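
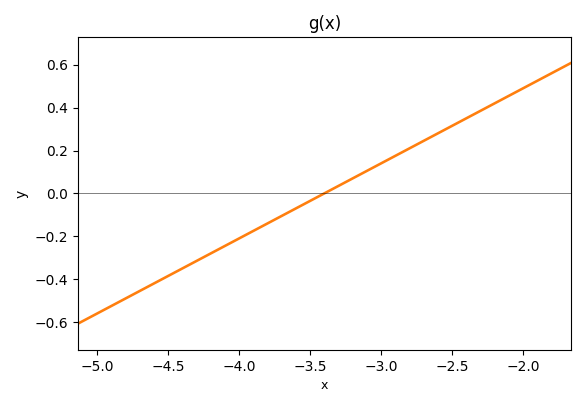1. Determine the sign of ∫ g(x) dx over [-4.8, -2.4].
negative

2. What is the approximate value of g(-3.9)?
-0.175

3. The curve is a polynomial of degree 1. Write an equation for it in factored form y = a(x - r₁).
y = 0.35(x + 3.4)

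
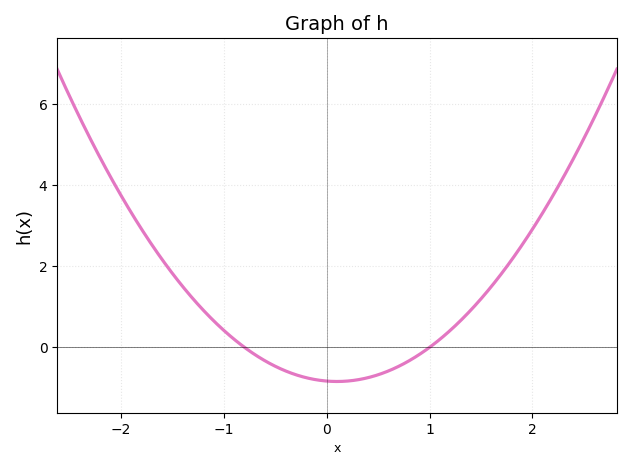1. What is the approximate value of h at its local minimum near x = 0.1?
-0.842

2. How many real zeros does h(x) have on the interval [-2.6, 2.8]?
2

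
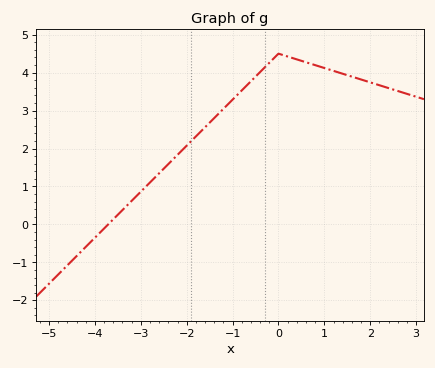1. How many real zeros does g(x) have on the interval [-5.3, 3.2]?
1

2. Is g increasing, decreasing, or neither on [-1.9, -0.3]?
increasing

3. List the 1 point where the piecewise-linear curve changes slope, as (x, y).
(0, 4.5)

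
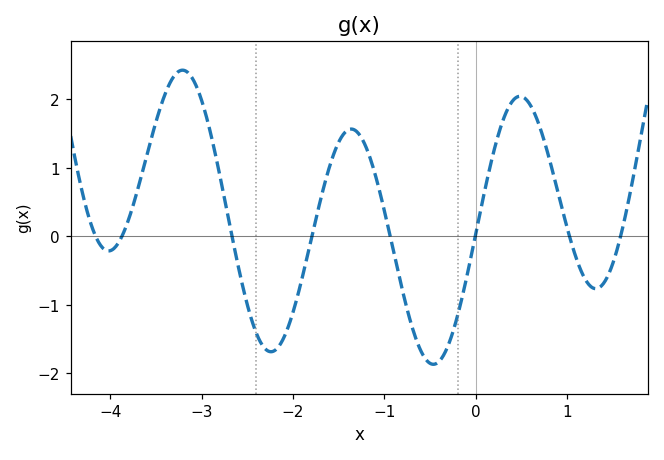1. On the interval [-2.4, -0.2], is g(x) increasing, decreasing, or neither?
neither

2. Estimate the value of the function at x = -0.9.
-0.225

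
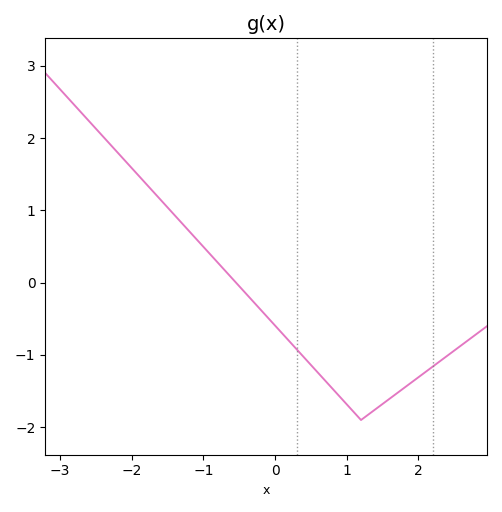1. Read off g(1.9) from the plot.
-1.38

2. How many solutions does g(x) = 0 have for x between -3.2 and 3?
1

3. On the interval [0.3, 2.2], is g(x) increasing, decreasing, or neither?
neither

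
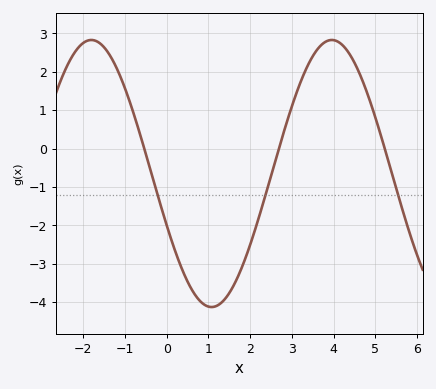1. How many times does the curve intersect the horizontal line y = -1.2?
3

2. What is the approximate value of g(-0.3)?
-0.904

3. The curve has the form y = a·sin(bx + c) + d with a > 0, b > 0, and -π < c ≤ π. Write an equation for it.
y = 3.48sin(1.09x - 2.74) - 0.65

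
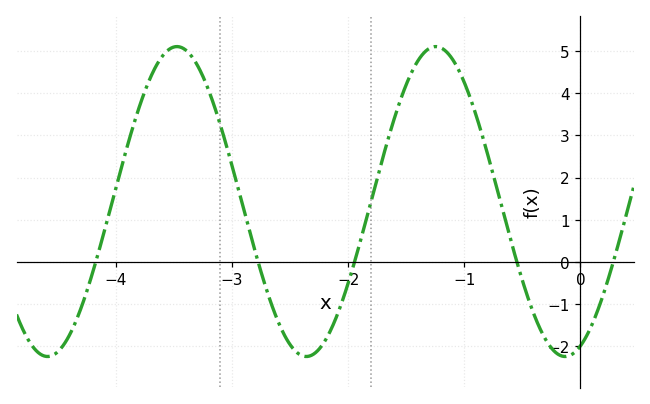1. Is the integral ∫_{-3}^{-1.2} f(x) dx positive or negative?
positive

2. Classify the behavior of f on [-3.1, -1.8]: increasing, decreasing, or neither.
neither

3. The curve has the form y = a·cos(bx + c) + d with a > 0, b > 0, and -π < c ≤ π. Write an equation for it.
y = 3.68cos(2.8x - 2.8) + 1.43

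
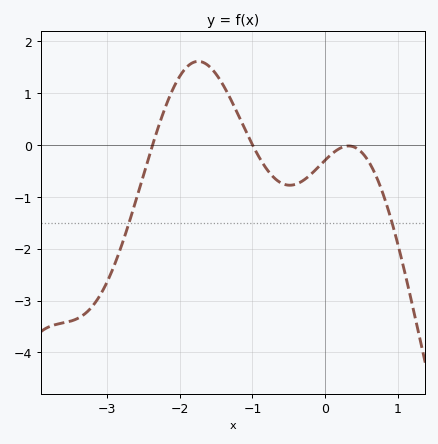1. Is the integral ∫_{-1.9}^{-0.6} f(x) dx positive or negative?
positive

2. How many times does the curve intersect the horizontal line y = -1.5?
2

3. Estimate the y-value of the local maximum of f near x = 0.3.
0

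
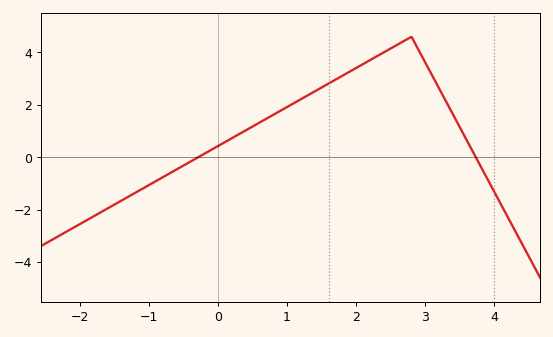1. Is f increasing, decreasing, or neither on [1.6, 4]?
neither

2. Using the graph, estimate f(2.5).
4.15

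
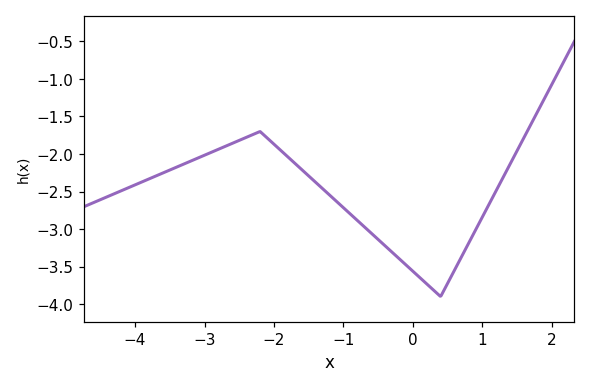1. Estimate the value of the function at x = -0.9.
-2.8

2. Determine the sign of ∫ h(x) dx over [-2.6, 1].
negative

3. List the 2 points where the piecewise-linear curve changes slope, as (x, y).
(-2.2, -1.7); (0.4, -3.9)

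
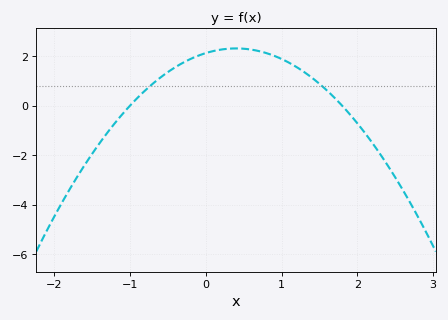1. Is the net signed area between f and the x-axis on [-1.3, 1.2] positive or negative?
positive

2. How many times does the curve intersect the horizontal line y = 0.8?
2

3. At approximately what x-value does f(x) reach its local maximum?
0.4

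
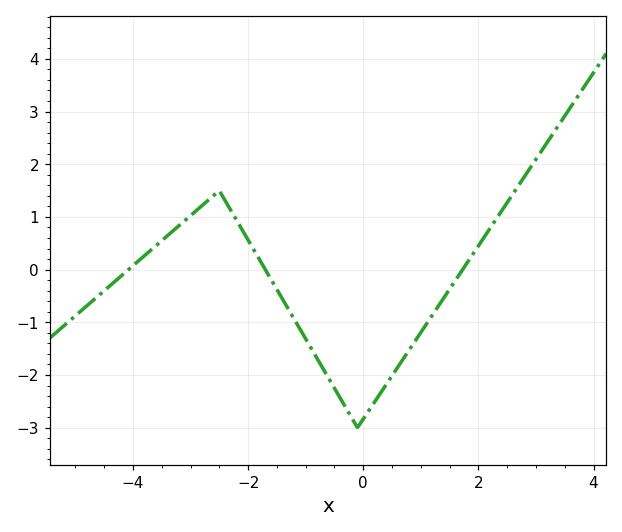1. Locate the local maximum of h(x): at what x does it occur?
-2.5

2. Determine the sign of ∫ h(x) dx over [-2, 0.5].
negative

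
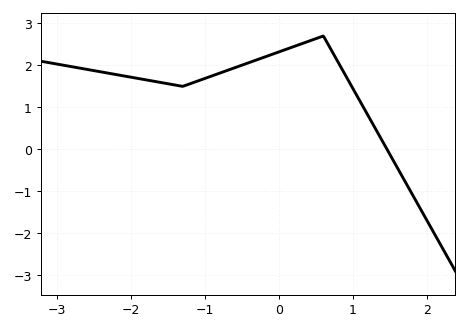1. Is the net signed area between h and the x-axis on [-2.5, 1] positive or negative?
positive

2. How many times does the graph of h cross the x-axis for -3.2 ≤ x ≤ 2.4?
1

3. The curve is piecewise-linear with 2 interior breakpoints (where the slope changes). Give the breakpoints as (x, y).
(-1.3, 1.5); (0.6, 2.7)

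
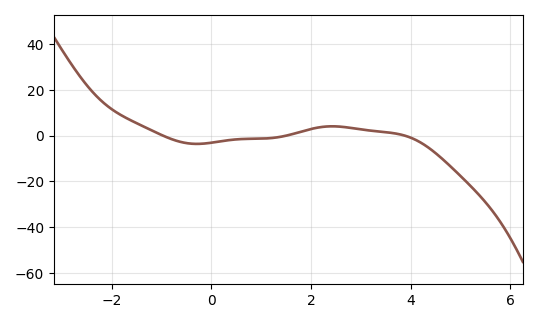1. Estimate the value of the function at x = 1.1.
-2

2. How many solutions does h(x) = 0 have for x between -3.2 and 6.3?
3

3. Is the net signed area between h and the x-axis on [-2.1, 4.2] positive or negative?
positive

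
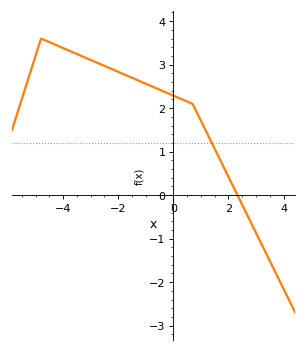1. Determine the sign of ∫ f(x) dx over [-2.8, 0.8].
positive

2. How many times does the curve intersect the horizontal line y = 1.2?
1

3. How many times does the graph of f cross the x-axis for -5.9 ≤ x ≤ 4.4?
1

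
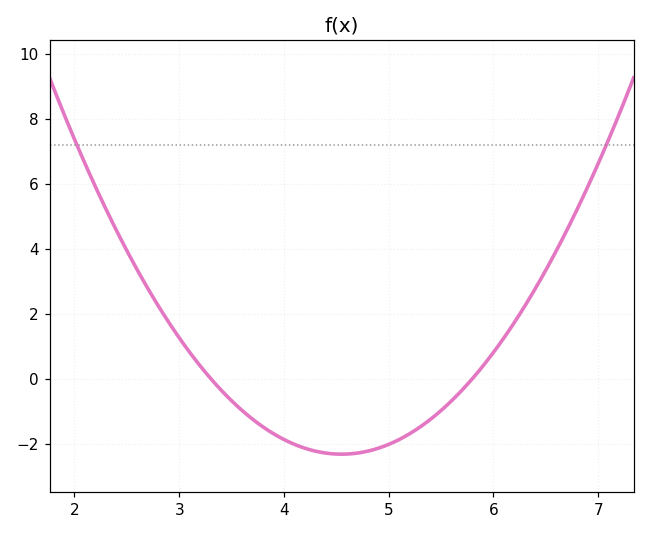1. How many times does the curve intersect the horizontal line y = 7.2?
2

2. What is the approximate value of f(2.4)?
4.6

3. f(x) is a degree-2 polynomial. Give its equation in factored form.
y = 1.49(x - 3.3)(x - 5.8)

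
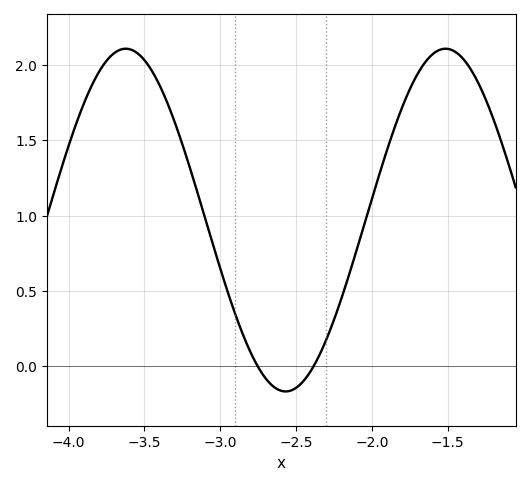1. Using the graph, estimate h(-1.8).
1.7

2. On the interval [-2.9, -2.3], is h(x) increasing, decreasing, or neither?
neither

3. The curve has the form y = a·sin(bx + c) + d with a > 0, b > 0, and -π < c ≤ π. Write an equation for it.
y = 1.14sin(3x - 0.2) + 0.97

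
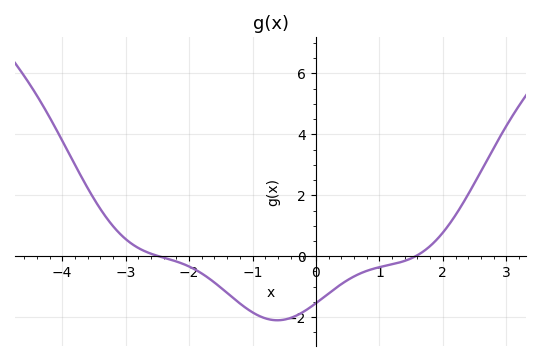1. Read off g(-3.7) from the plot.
2.6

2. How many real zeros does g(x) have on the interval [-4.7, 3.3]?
2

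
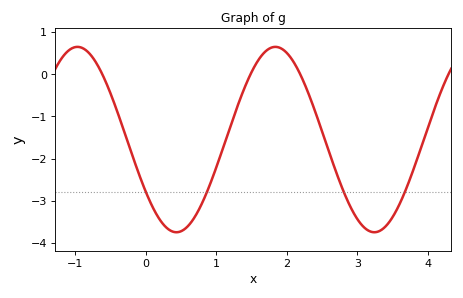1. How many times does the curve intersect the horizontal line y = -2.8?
4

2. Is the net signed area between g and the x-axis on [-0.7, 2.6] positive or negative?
negative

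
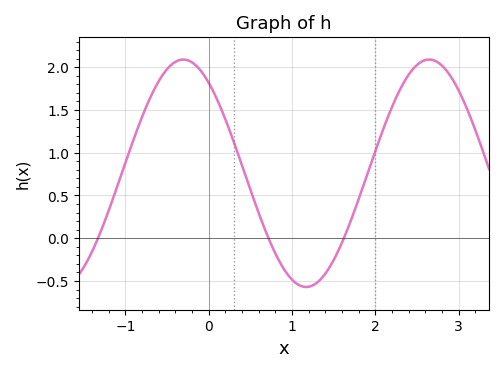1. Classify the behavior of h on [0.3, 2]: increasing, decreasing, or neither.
neither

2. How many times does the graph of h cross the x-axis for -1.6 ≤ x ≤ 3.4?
3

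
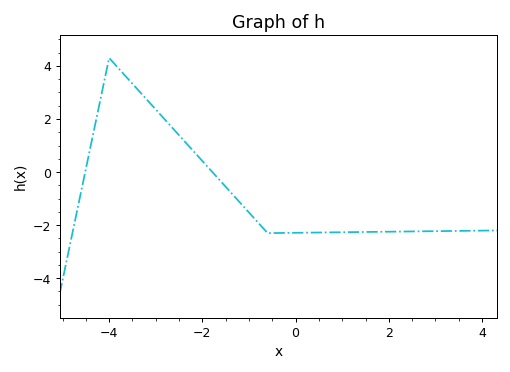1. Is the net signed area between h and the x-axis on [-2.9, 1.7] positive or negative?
negative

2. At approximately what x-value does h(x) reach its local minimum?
-0.6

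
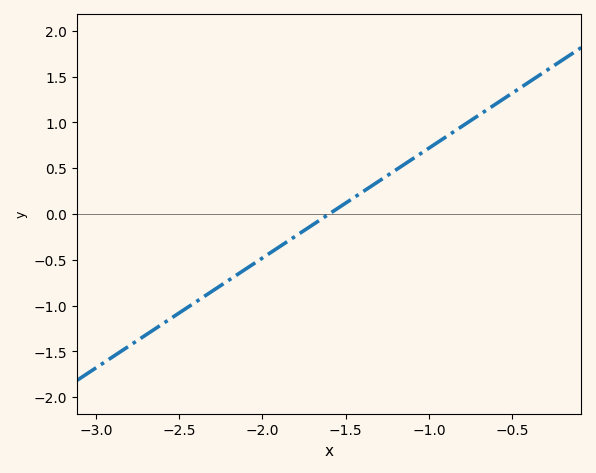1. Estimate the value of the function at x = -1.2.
0.5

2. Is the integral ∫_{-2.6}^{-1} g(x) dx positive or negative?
negative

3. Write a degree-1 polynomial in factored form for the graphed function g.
y = 1.2(x + 1.6)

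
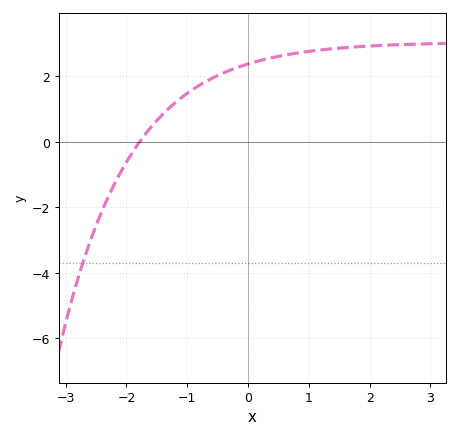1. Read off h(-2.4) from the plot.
-2.1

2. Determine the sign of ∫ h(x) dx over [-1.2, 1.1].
positive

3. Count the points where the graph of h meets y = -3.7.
1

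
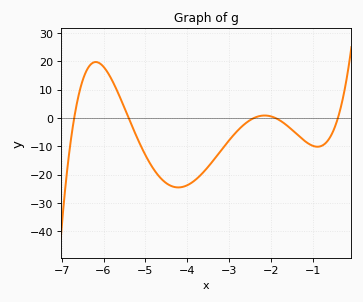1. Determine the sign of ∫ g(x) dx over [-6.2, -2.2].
negative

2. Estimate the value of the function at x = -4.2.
-24.5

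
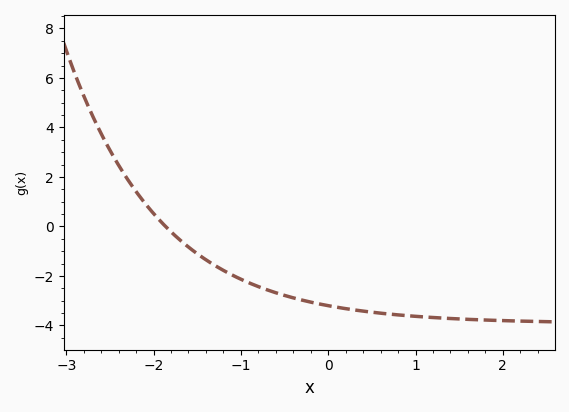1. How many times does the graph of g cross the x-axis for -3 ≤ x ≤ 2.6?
1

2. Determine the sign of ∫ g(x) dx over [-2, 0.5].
negative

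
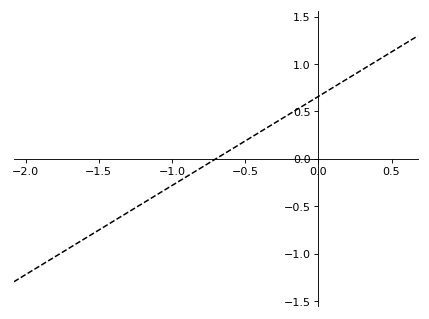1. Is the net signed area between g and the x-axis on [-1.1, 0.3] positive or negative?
positive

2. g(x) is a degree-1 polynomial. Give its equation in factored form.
y = 0.94(x + 0.7)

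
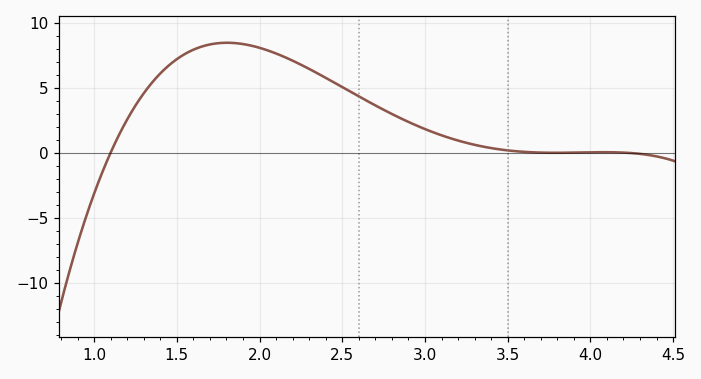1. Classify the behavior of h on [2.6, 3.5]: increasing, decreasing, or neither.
decreasing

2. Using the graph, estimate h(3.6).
0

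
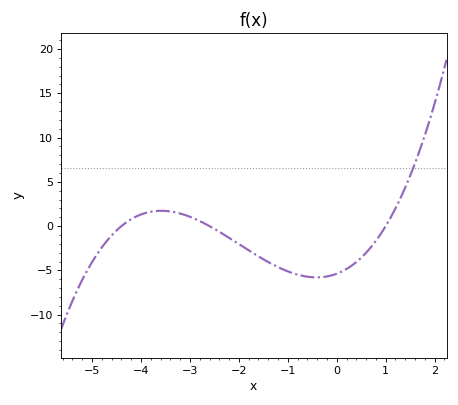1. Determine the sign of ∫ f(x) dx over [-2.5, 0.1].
negative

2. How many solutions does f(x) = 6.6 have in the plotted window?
1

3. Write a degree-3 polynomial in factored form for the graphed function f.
y = 0.47(x + 4.4)(x + 2.6)(x - 1)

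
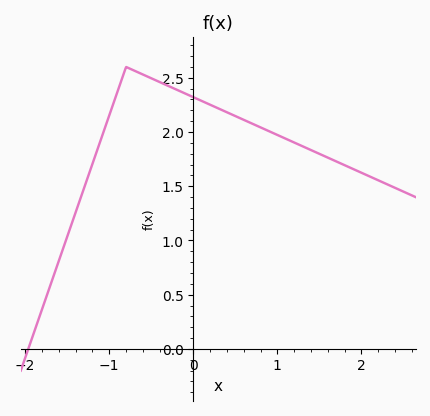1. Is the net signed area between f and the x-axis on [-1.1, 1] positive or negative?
positive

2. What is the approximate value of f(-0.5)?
2.5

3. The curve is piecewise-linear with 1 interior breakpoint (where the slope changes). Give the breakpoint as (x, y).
(-0.8, 2.6)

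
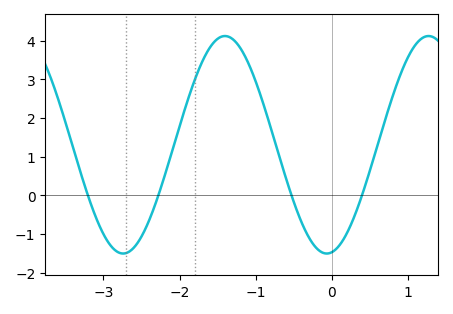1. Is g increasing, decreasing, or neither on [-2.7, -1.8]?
increasing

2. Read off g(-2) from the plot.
1.79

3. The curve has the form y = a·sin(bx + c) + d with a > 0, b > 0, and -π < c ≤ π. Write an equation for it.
y = 2.81sin(2.35x - 1.41) + 1.31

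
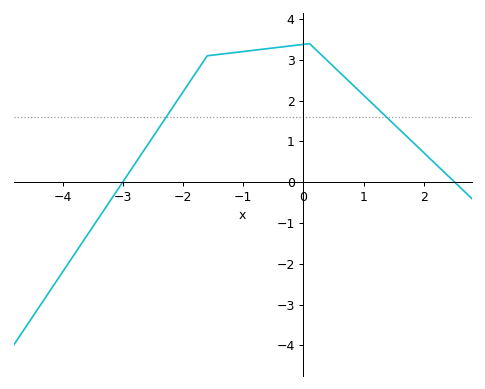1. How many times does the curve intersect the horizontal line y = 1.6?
2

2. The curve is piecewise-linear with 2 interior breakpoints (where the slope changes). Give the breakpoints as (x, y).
(-1.6, 3.1); (0.1, 3.4)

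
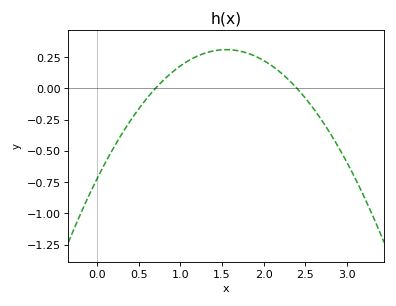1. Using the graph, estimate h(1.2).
0.26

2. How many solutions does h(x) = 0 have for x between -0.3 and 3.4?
2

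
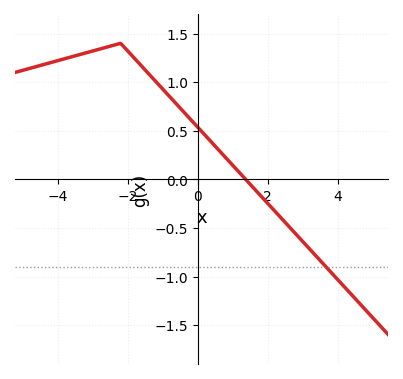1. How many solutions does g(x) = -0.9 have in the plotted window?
1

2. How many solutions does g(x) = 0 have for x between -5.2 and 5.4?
1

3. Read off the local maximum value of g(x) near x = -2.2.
1.4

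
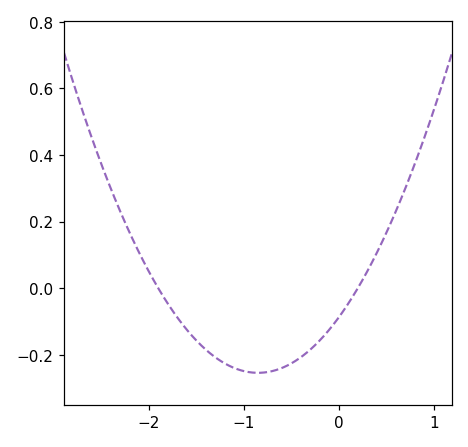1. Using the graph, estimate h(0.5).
0.166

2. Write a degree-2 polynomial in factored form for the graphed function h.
y = 0.23(x + 1.9)(x - 0.2)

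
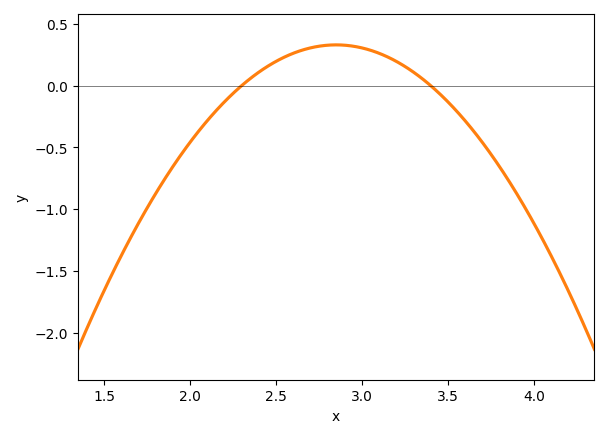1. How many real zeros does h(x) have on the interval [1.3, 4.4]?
2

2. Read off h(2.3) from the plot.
0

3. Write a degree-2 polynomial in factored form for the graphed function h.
y = -1.09(x - 2.3)(x - 3.4)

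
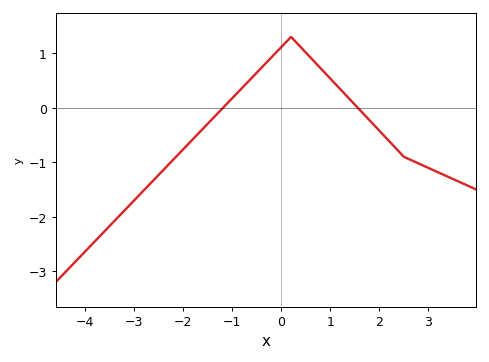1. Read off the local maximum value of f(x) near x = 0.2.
1.3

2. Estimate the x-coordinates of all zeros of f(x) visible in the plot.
-1.19, 1.56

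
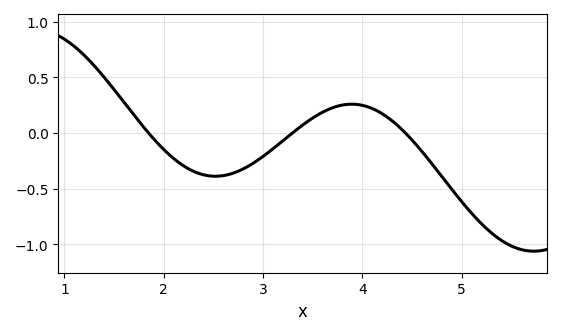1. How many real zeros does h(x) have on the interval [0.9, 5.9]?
3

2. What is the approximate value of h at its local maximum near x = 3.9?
0.26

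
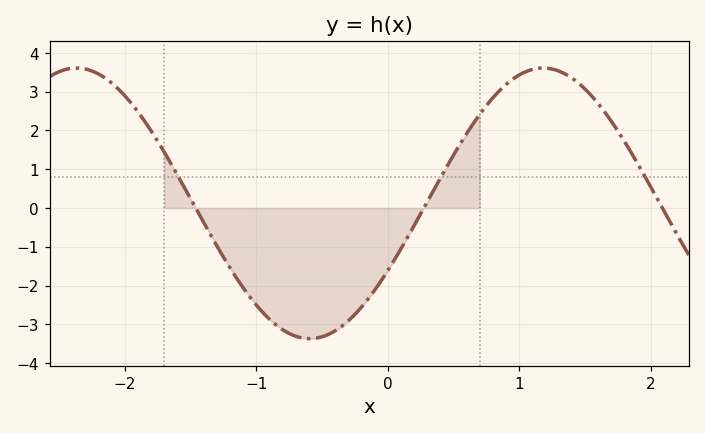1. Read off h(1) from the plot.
3.4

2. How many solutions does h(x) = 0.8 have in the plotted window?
3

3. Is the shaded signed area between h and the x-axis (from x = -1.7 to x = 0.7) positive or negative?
negative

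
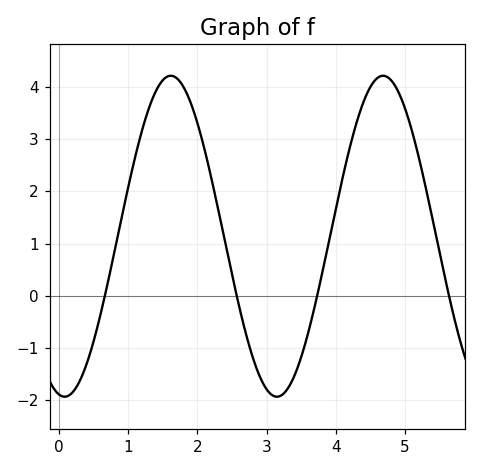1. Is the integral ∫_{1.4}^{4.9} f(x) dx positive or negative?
positive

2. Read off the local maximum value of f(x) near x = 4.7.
4.2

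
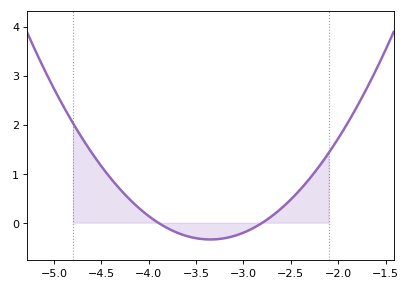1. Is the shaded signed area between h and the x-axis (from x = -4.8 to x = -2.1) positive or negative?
positive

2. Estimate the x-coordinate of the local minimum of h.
-3.3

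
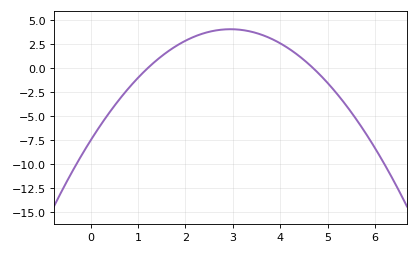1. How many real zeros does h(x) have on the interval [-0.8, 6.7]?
2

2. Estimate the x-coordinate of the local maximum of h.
2.95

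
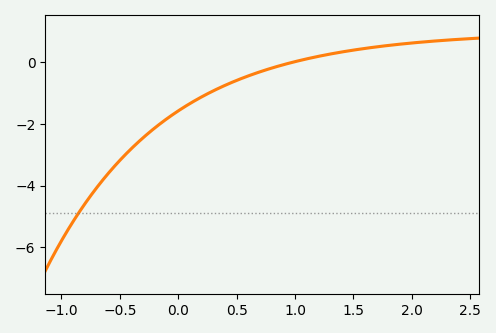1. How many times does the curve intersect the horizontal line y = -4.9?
1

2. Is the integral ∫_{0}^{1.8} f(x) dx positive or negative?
negative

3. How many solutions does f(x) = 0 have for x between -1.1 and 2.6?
1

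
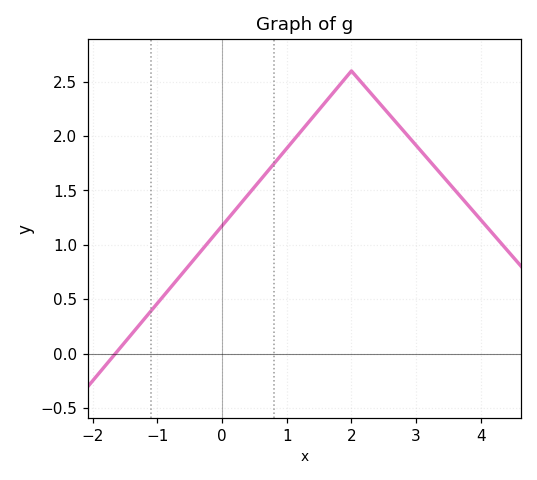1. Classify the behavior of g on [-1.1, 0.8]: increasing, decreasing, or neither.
increasing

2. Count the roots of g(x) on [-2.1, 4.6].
1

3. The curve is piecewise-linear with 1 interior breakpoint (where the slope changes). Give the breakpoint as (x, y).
(2, 2.6)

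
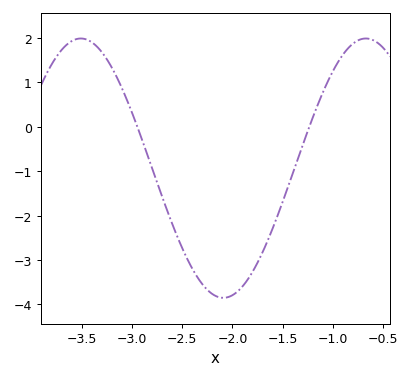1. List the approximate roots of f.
-2.95, -1.23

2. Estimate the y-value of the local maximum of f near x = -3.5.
1.99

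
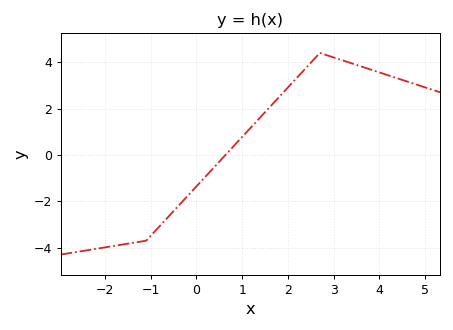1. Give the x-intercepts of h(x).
0.6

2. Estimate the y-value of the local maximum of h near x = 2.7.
4.4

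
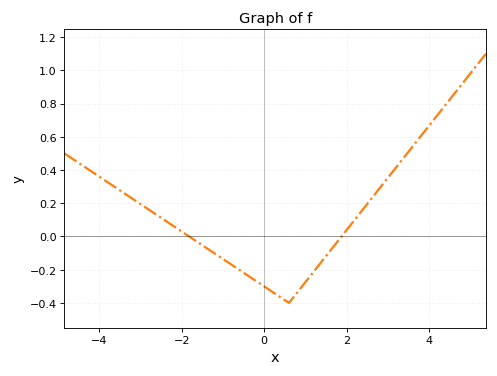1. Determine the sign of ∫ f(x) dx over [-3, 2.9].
negative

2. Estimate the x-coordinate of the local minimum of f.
0.6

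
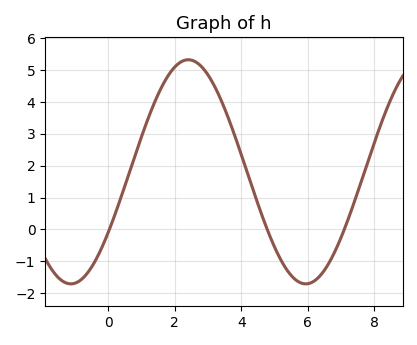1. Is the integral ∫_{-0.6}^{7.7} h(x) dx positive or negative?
positive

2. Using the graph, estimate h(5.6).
-1.55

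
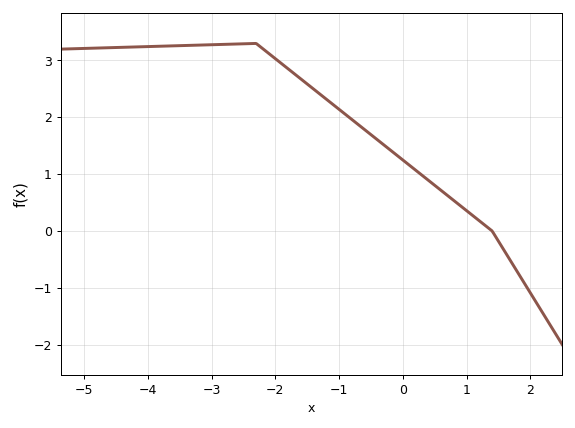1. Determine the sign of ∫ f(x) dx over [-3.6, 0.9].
positive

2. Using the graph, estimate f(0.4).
0.892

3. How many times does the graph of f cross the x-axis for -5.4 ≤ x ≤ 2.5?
1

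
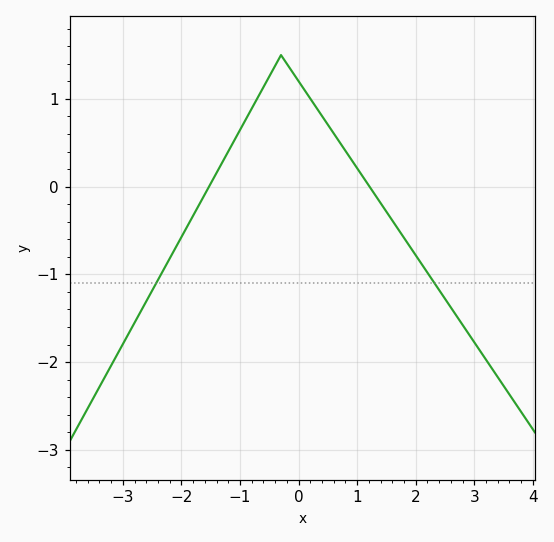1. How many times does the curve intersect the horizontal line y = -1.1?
2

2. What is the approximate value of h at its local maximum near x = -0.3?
1.5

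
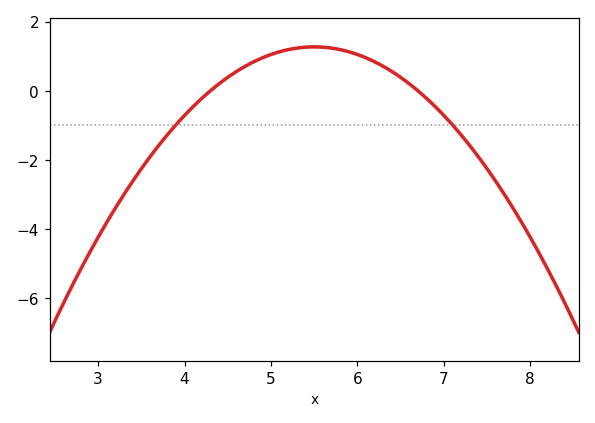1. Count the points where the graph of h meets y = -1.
2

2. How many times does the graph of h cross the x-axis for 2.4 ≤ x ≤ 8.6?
2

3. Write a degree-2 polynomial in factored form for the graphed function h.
y = -0.88(x - 4.3)(x - 6.7)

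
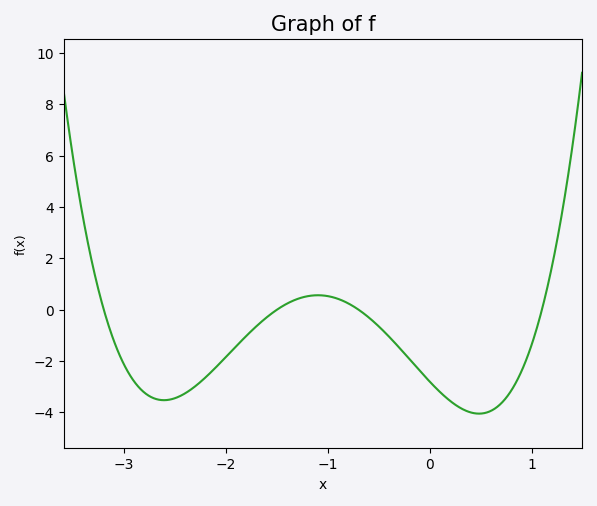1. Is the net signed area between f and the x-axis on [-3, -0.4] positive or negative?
negative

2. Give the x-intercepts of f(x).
-3.2, -1.5, -0.7, 1.1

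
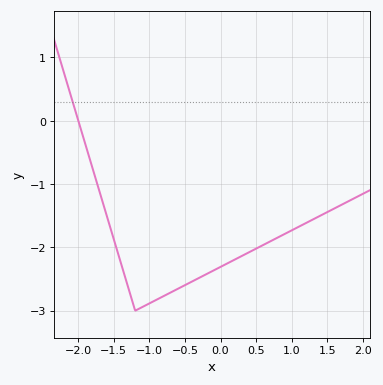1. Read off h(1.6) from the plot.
-1.4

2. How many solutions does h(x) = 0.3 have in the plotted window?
1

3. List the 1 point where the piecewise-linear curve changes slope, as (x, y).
(-1.2, -3)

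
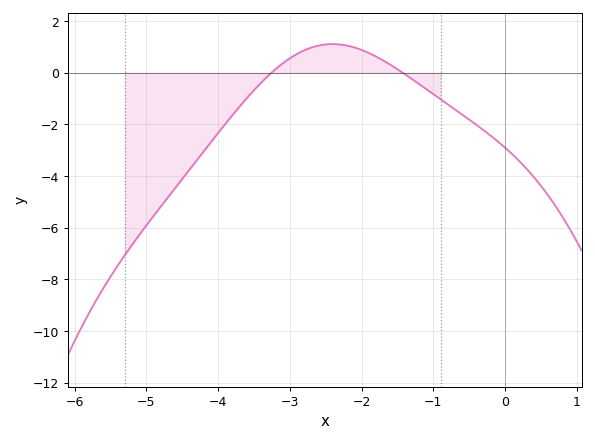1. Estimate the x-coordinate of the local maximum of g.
-2.4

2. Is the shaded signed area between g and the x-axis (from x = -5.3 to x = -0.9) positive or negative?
negative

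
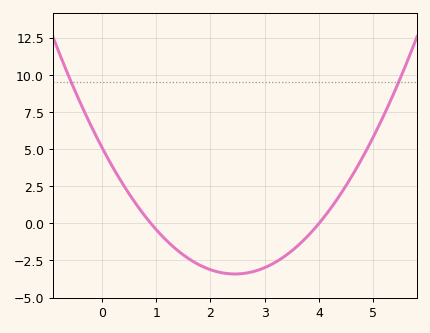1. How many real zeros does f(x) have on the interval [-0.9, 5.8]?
2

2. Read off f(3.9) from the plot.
-0.4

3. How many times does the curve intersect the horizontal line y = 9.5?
2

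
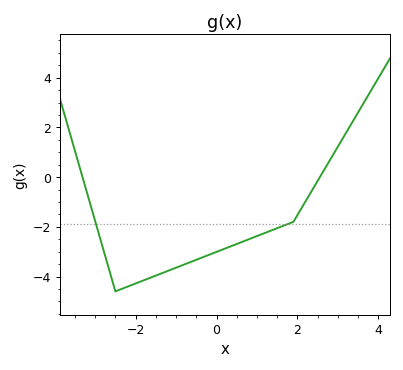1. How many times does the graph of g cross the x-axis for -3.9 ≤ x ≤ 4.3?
2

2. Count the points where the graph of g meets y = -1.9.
2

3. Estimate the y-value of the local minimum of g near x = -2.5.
-4.6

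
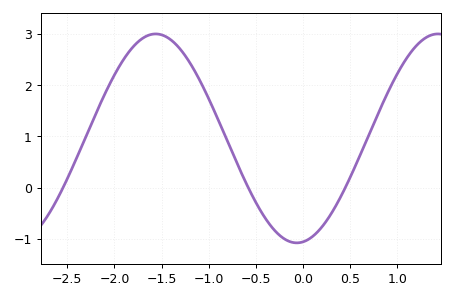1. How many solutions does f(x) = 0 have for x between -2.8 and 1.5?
3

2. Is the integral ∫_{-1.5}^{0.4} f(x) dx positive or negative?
positive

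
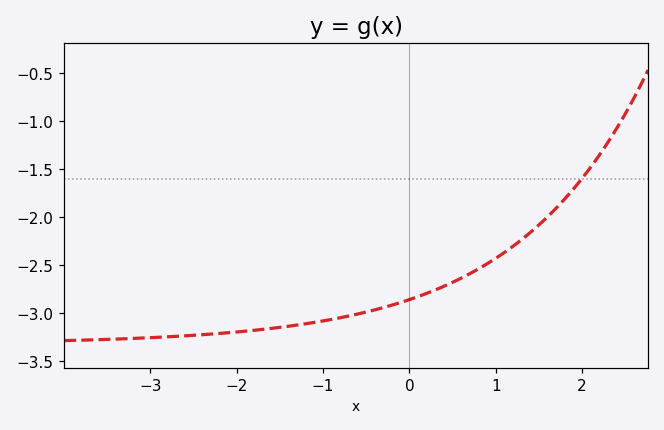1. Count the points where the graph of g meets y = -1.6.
1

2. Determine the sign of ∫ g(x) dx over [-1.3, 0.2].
negative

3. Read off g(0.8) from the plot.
-2.54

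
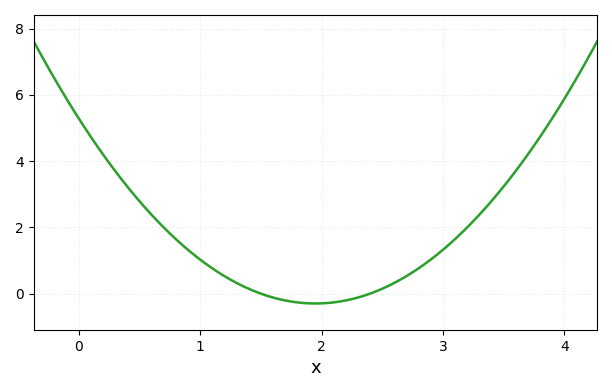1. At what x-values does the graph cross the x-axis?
1.5, 2.4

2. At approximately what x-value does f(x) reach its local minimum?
2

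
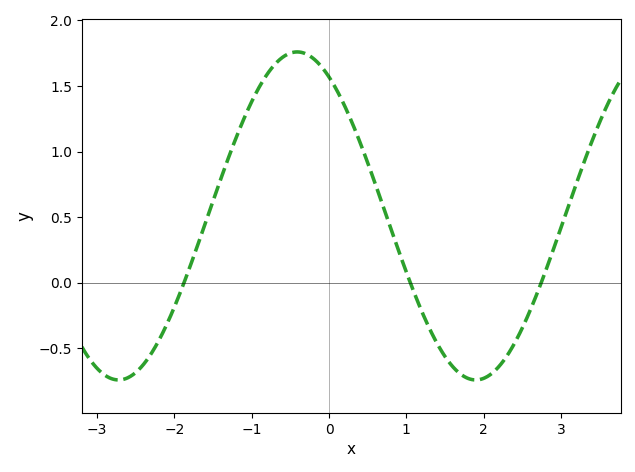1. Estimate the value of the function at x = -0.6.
1.72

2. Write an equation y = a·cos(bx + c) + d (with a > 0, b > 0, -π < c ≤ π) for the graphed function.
y = 1.25cos(1.36x + 0.56) + 0.51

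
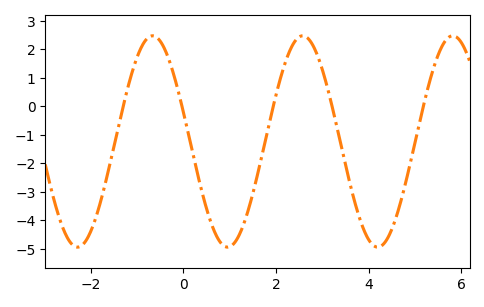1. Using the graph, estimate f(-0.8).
2.35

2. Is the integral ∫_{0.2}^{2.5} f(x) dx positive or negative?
negative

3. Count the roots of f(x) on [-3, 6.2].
5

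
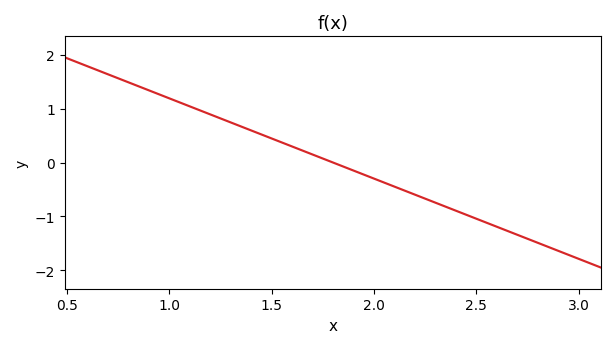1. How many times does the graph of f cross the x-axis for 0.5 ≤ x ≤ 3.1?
1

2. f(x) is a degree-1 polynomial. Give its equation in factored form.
y = -1.49(x - 1.8)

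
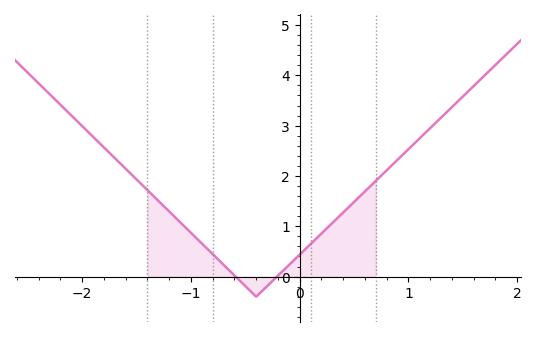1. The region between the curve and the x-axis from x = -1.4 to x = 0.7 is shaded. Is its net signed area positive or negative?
positive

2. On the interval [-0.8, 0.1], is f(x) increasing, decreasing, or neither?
neither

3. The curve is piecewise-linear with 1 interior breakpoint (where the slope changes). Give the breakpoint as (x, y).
(-0.4, -0.4)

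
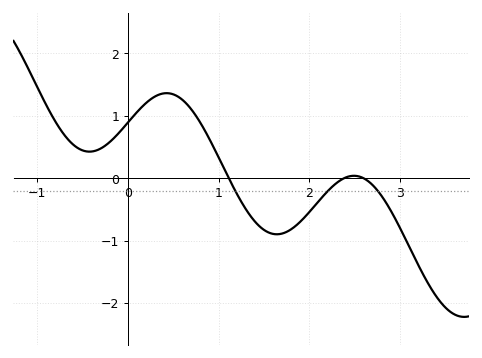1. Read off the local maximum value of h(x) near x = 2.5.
0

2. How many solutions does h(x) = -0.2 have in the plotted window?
3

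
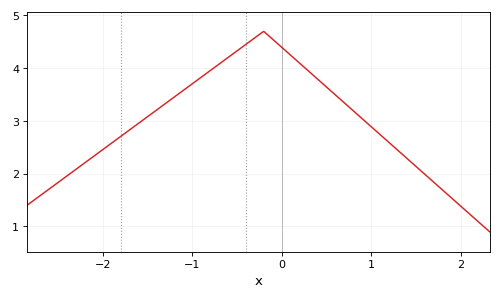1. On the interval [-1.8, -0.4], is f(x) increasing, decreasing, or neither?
increasing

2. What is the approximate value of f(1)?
2.9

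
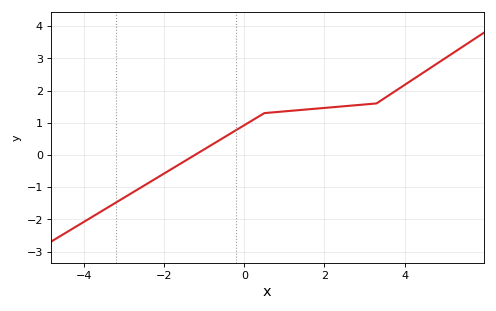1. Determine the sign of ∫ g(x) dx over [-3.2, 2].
positive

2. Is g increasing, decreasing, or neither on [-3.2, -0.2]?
increasing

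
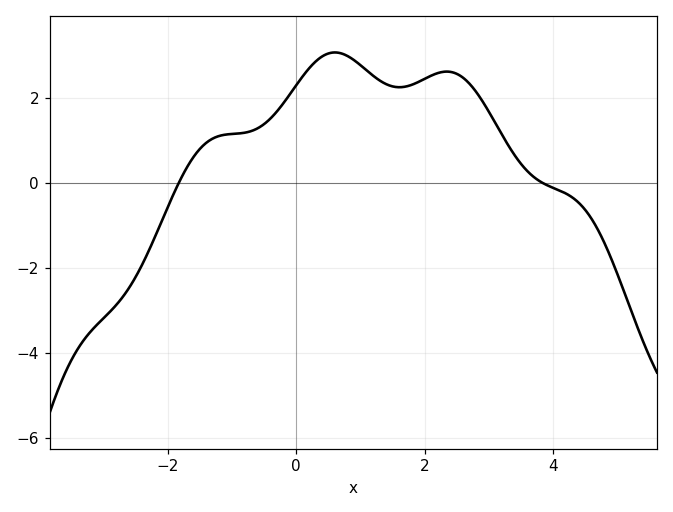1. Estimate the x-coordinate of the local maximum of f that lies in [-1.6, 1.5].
0.6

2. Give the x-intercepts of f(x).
-1.83, 3.85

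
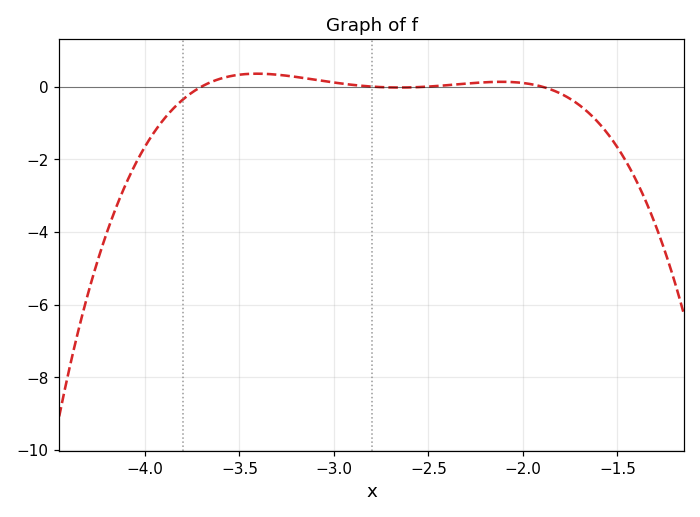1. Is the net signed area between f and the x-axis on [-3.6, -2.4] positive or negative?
positive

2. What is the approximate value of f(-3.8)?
-0.4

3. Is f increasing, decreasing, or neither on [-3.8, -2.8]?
neither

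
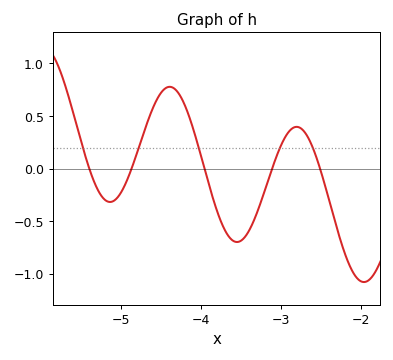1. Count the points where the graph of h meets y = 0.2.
5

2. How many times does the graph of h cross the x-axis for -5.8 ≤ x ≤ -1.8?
5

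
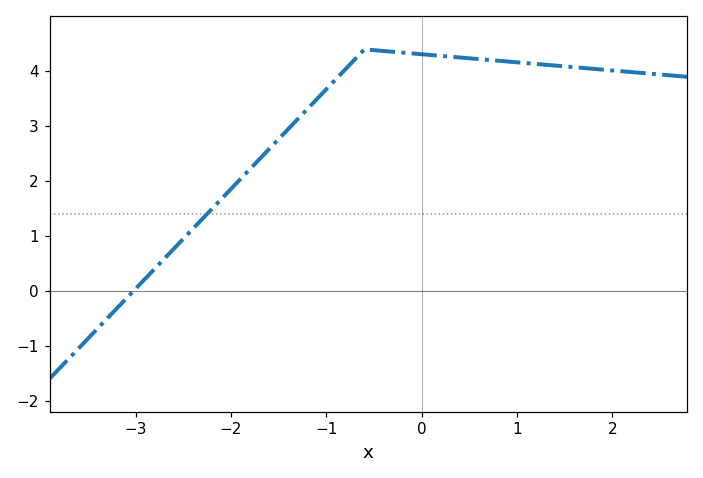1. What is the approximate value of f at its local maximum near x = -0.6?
4.4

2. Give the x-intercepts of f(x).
-3.02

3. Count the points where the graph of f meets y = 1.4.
1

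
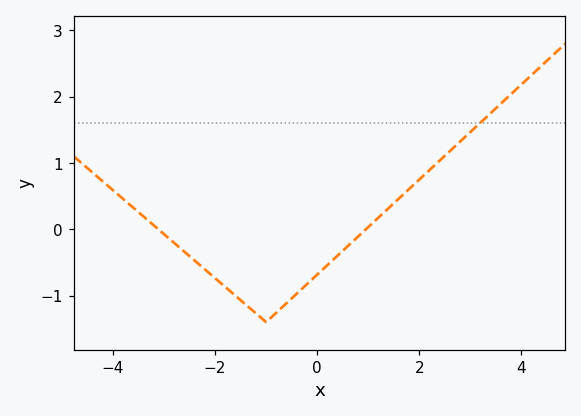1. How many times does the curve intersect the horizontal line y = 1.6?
1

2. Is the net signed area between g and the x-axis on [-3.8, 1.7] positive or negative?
negative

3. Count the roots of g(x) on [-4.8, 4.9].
2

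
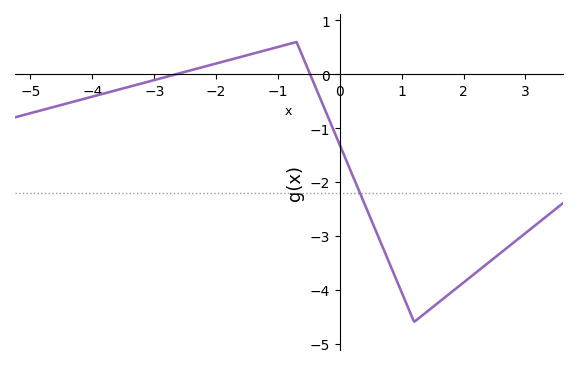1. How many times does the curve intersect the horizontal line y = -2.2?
1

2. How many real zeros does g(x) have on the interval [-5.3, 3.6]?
2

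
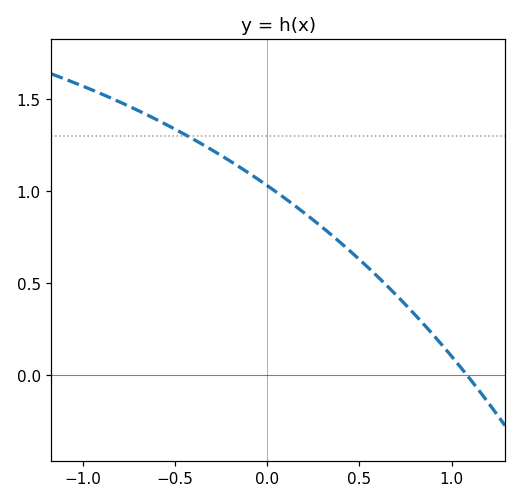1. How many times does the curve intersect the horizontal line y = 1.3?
1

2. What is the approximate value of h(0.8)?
0.328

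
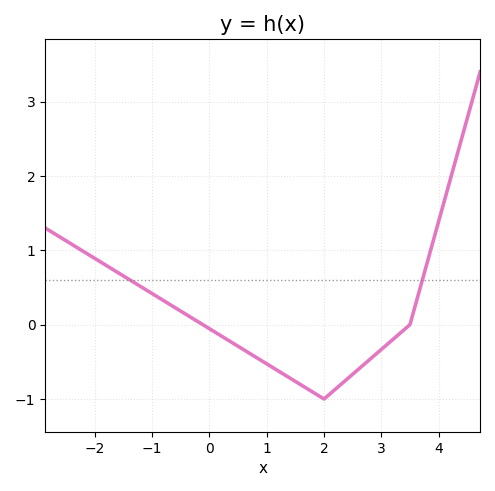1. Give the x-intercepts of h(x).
-0.116, 3.5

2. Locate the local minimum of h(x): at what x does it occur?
2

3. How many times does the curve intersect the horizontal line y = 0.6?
2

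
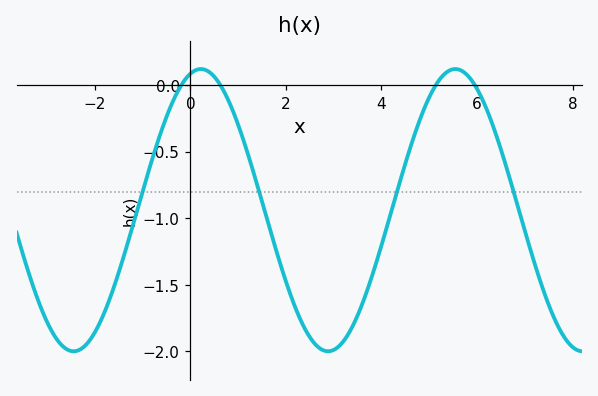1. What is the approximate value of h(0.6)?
0.015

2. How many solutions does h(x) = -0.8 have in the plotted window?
4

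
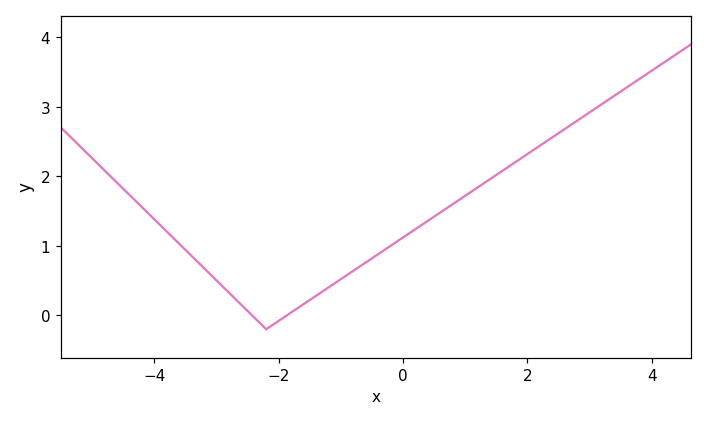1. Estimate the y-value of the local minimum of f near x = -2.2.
-0.2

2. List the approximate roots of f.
-2.4, -1.8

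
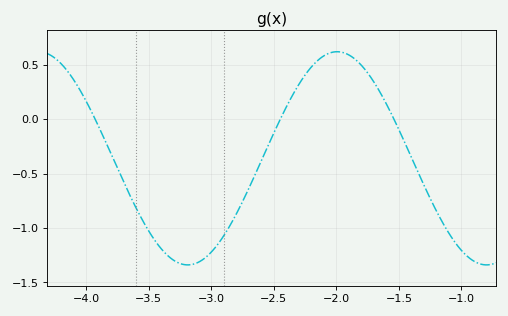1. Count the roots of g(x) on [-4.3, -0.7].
3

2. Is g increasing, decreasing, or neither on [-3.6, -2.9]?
neither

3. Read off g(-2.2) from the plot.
0.5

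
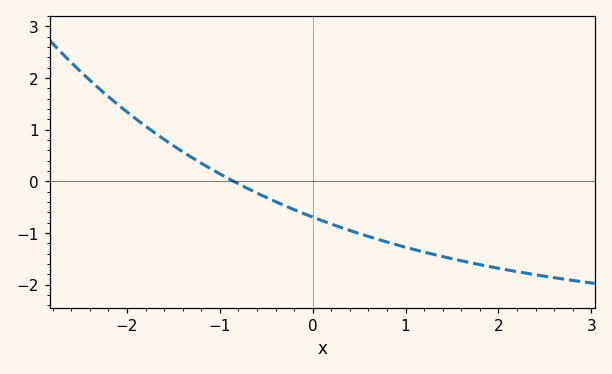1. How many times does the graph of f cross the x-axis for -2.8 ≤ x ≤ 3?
1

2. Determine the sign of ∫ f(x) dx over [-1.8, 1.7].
negative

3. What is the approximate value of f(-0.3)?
-0.47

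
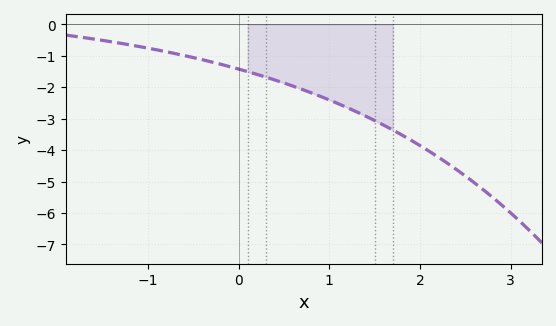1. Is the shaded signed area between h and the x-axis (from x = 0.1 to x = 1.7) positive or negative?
negative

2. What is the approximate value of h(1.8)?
-3.5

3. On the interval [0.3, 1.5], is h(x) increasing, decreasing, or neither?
decreasing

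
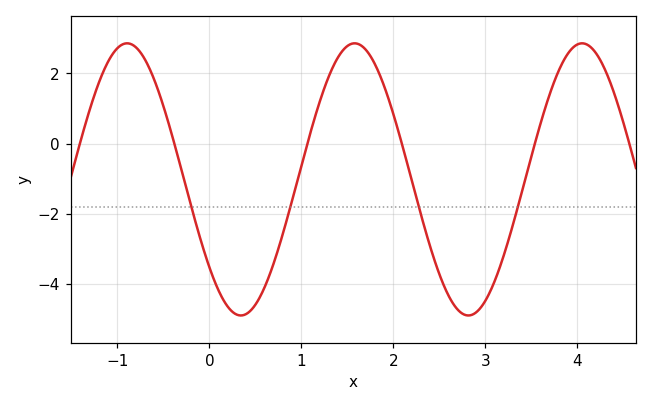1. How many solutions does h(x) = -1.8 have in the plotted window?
4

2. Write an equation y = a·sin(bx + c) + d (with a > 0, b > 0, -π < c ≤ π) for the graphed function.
y = 3.88sin(2.54x - 2.44) - 1.02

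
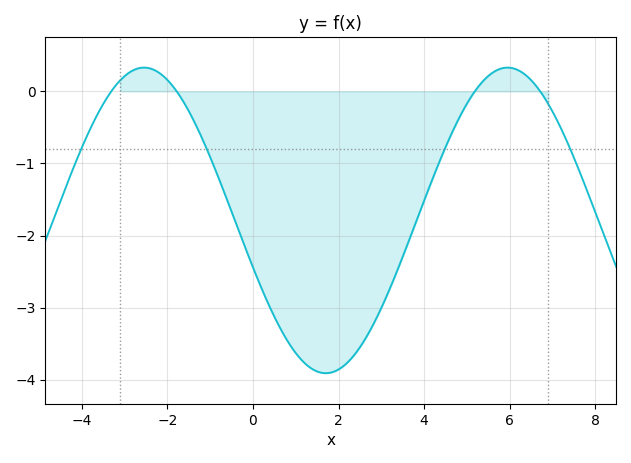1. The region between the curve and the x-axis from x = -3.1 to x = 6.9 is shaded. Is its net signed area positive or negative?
negative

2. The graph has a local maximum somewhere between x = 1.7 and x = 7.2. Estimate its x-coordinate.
5.95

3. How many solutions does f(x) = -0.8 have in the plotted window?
4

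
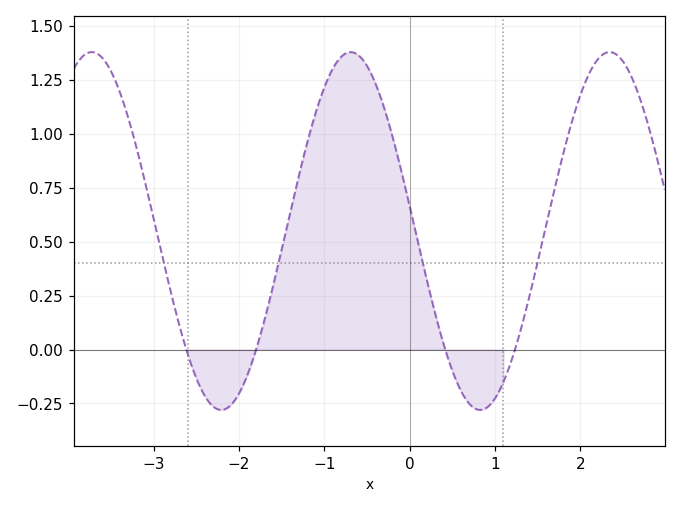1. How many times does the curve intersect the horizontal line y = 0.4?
4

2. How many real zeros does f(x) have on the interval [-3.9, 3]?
4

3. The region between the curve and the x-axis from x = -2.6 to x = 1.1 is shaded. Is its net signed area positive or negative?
positive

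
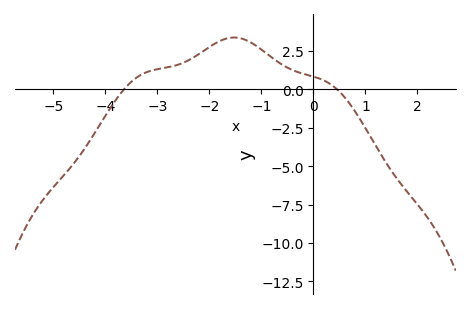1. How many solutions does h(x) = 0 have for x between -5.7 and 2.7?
2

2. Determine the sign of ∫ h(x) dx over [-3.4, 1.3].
positive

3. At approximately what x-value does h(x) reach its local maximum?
-1.52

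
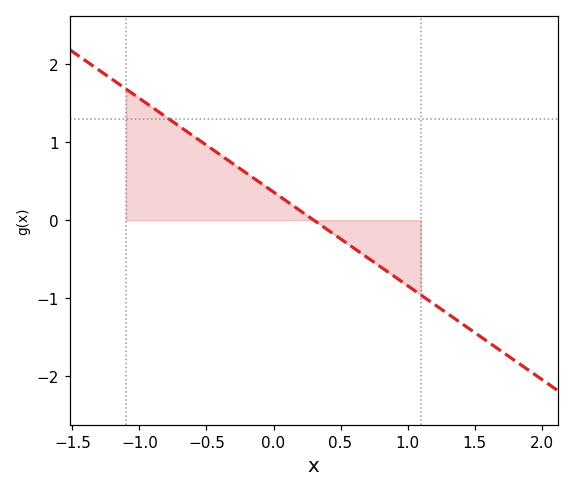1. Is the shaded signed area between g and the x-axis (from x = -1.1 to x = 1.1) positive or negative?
positive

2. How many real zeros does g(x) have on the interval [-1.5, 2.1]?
1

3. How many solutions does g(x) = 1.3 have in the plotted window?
1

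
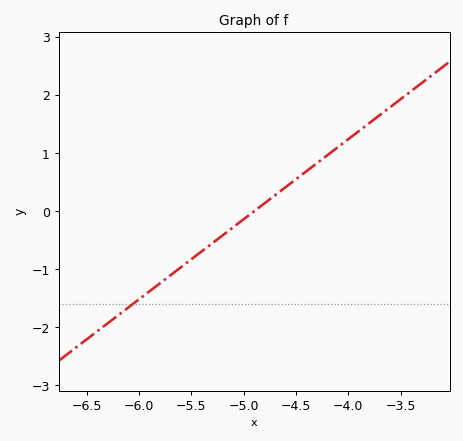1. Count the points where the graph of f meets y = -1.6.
1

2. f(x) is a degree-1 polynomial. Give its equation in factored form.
y = 1.38(x + 4.9)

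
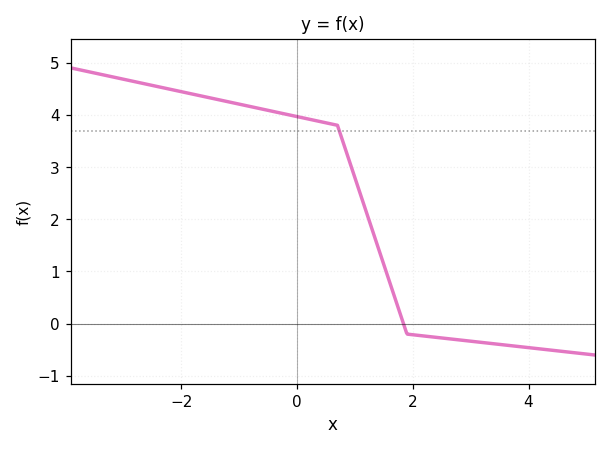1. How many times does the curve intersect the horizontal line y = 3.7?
1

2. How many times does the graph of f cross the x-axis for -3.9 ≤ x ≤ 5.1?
1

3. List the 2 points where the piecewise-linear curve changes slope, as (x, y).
(0.7, 3.8); (1.9, -0.2)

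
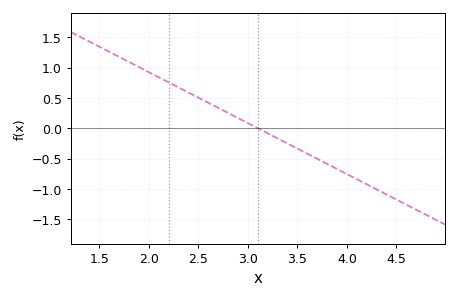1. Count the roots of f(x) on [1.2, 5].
1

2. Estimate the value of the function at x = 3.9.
-0.65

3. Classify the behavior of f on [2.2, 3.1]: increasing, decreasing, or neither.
decreasing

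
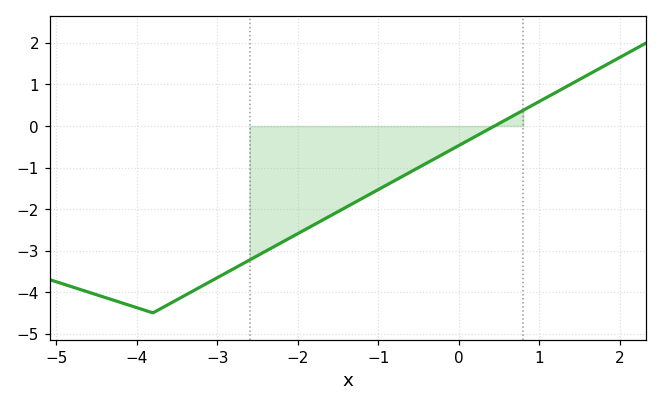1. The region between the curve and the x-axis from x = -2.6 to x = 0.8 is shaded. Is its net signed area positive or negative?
negative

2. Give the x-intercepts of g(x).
0.441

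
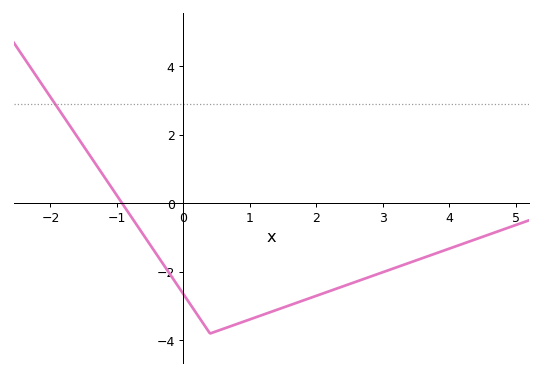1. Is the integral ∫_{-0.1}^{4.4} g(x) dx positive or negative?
negative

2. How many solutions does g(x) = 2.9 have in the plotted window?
1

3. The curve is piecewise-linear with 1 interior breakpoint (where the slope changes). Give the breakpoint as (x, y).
(0.4, -3.8)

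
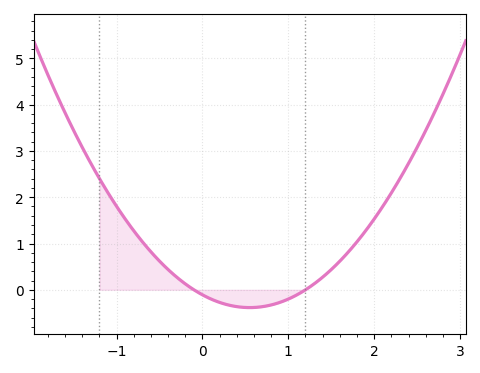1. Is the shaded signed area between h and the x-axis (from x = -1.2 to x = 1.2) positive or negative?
positive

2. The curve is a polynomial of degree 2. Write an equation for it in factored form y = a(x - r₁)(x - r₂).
y = 0.91(x + 0.1)(x - 1.2)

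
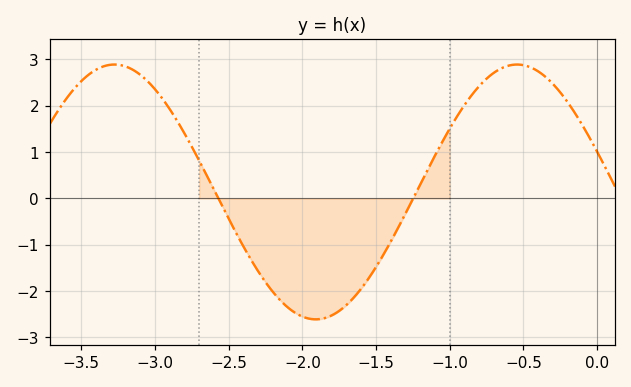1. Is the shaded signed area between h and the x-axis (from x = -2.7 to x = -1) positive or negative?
negative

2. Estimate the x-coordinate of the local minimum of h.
-1.9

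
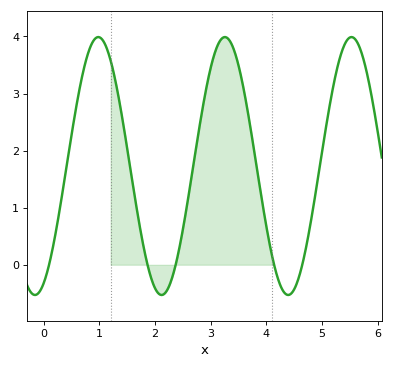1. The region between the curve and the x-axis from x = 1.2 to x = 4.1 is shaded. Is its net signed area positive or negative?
positive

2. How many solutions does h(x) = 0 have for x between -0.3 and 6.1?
5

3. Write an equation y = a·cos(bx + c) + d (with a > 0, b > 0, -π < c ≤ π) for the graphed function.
y = 2.26cos(2.8x - 2.7) + 1.73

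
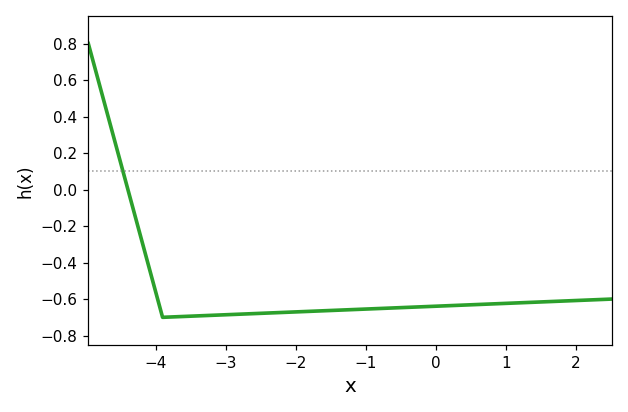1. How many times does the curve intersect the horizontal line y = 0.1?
1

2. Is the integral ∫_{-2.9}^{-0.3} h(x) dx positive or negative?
negative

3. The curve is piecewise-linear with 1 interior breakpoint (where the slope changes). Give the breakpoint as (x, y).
(-3.9, -0.7)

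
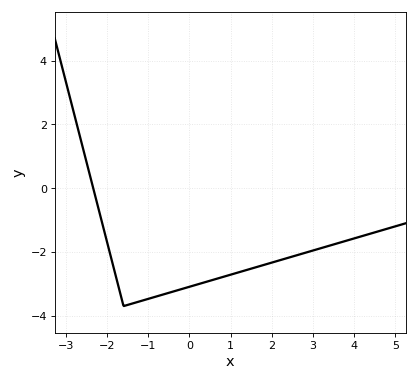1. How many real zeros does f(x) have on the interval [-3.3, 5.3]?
1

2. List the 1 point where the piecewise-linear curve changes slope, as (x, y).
(-1.6, -3.7)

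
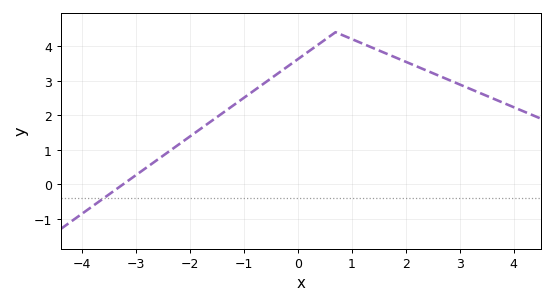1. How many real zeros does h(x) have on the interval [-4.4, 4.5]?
1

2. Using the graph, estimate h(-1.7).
1.71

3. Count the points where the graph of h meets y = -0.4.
1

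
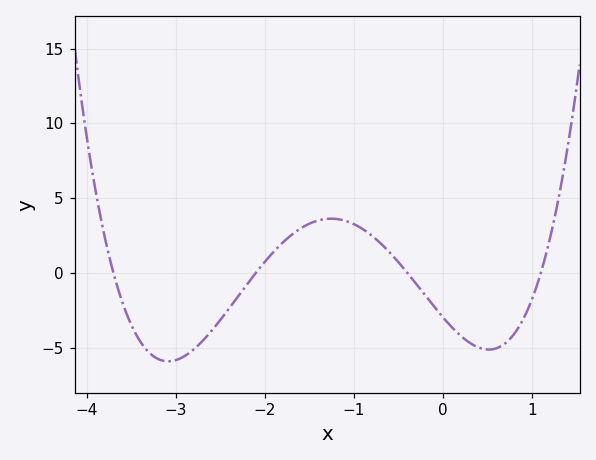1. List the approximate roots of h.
-3.7, -2.1, -0.4, 1.1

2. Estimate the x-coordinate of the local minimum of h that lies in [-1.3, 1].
0.514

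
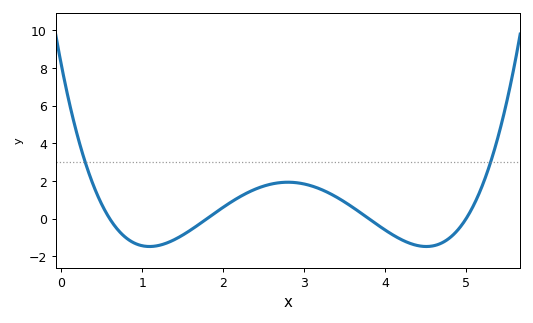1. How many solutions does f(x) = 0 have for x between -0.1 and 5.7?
4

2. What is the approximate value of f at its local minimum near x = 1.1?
-1.4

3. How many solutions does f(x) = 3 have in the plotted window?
2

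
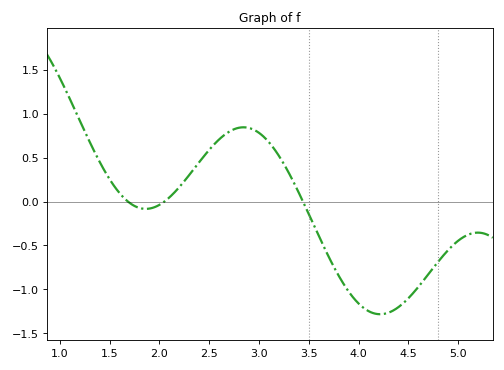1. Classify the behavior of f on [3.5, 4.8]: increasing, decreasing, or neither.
neither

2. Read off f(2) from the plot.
-0.05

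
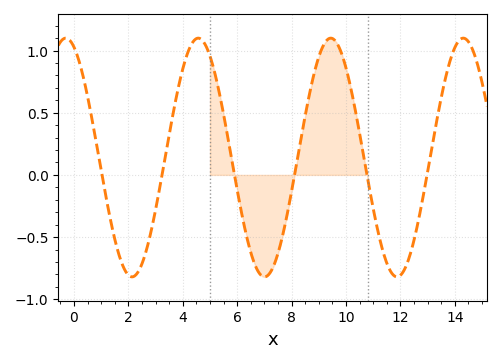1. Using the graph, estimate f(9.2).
1.05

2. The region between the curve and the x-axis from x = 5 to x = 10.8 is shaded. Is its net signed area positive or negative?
positive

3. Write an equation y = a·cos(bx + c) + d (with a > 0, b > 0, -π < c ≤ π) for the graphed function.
y = 0.96cos(1.29x + 0.39) + 0.14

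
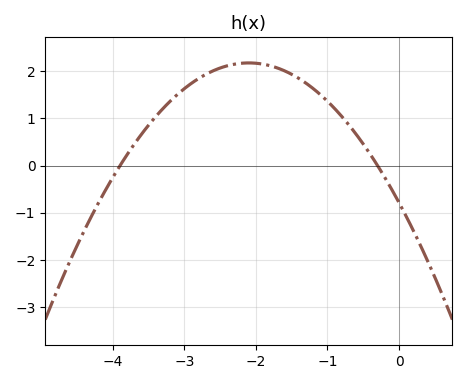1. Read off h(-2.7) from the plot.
1.9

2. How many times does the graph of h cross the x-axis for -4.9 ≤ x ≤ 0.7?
2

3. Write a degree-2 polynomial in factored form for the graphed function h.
y = -0.67(x + 3.9)(x + 0.3)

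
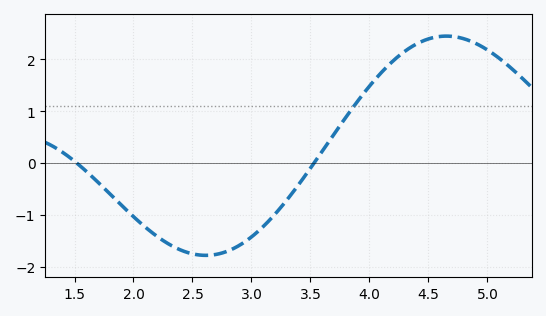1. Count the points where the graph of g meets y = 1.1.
1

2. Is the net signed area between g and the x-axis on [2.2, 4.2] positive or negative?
negative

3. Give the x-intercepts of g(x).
1.52, 3.53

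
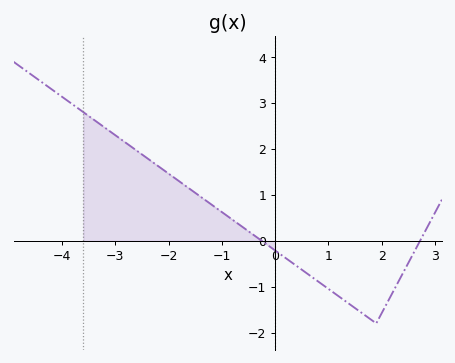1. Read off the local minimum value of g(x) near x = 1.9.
-1.8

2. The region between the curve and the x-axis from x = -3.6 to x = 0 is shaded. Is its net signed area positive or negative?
positive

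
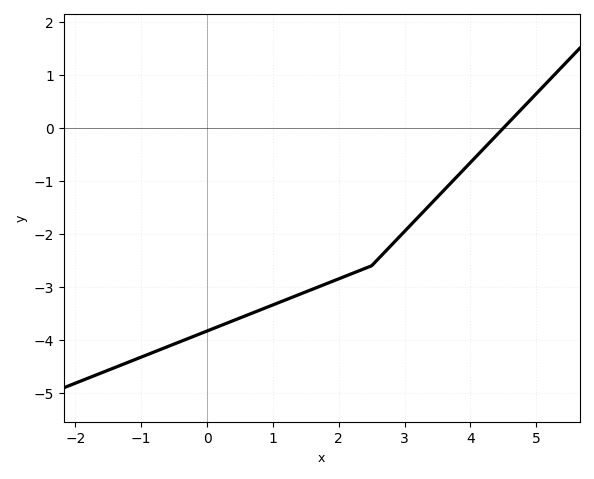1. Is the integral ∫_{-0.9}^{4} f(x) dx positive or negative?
negative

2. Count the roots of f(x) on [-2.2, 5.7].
1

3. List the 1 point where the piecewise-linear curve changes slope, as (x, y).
(2.5, -2.6)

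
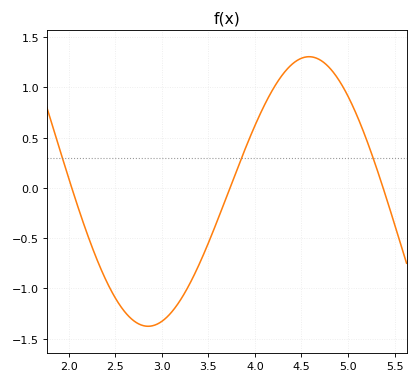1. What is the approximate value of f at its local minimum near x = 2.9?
-1.4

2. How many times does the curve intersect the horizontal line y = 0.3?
3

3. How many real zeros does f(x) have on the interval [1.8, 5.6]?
3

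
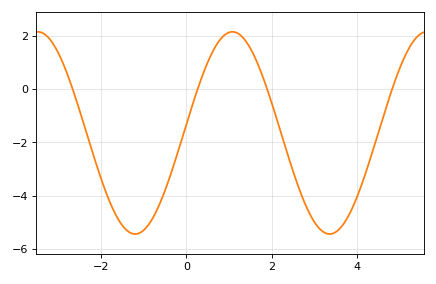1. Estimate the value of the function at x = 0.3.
0.147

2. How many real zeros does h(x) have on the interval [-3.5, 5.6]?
4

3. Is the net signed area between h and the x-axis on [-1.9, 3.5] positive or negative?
negative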